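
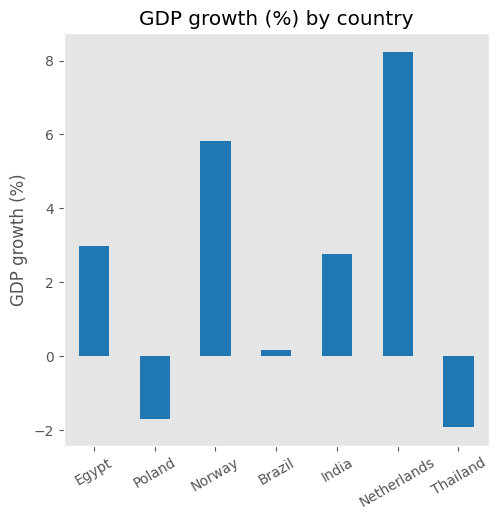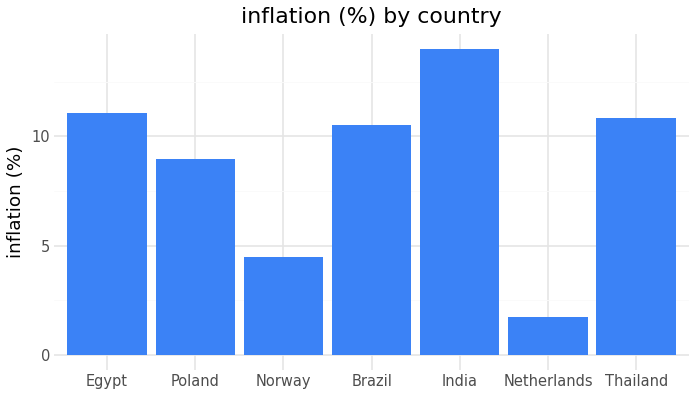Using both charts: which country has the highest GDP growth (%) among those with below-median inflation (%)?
Netherlands

Chart 2 median inflation (%) ≈ 10; below-median countries: Poland, Norway, Netherlands. Among those, Netherlands has the highest GDP growth (%) (≈ 8).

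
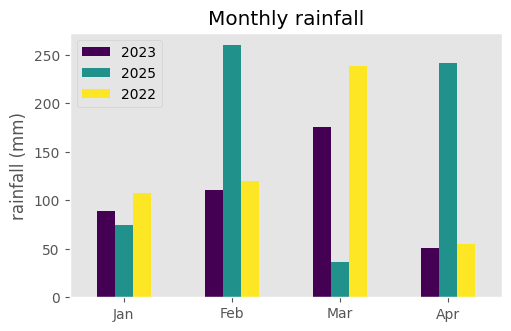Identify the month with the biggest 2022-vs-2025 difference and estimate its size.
Mar, ≈ 225 mm

Mar: 2022 ≈ 250, 2025 ≈ 25 → gap ≈ 225. Next-largest (Apr) is only ≈ 200.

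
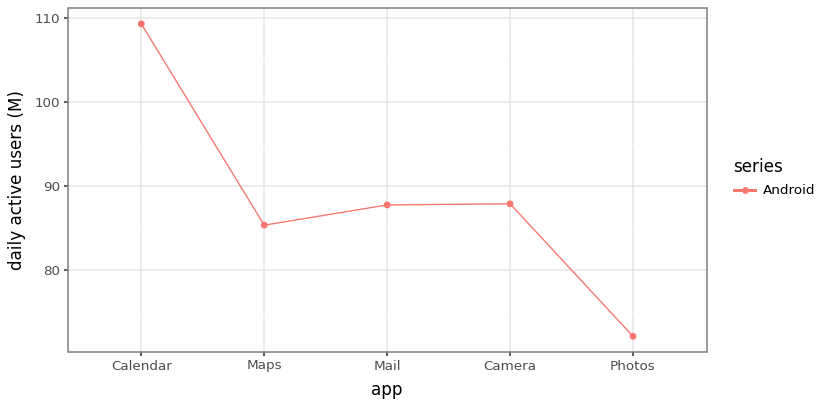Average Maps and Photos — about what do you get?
(85 + 70) / 2 ≈ 78.

≈ 78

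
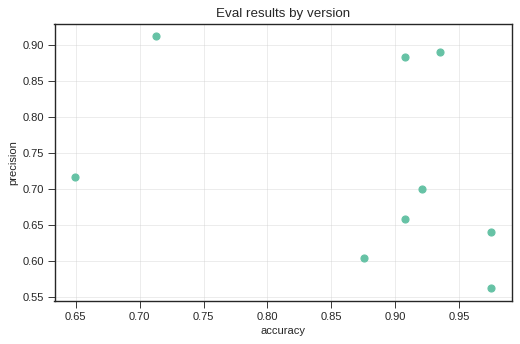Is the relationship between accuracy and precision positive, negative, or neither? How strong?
Points are negatively correlated; weak (|r| ≈ 0.3).

negative, weak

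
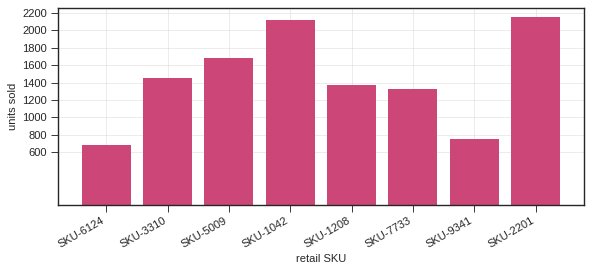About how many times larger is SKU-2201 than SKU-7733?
SKU-2201 ≈ 2200, SKU-7733 ≈ 1400; 2200/1400 ≈ 1.57.

≈ 1.57×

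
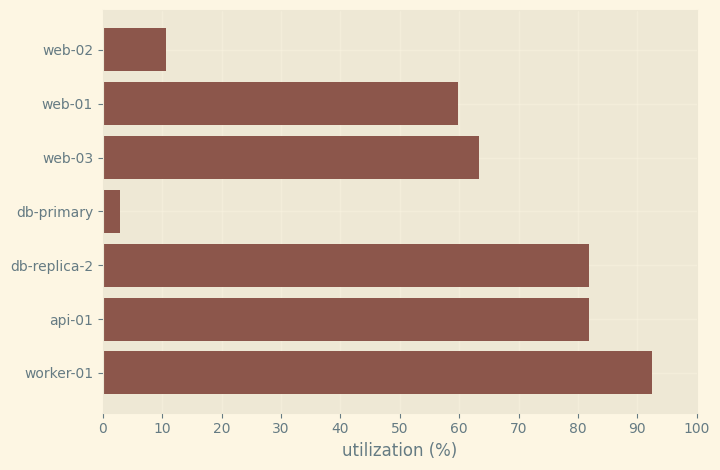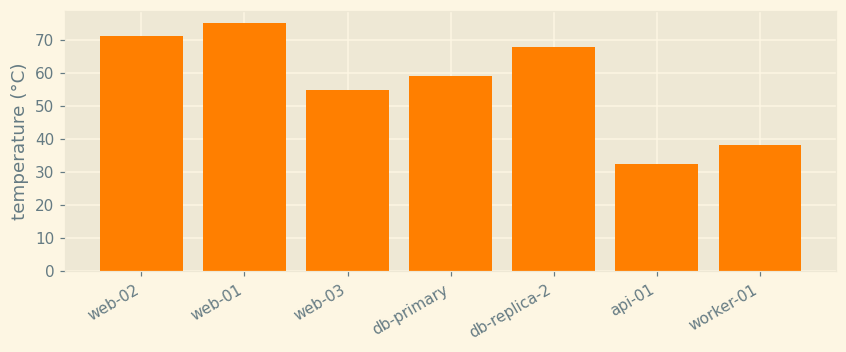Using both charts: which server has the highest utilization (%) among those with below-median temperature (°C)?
worker-01

Chart 2 median temperature (°C) ≈ 60; below-median servers: web-03, api-01, worker-01. Among those, worker-01 has the highest utilization (%) (≈ 90).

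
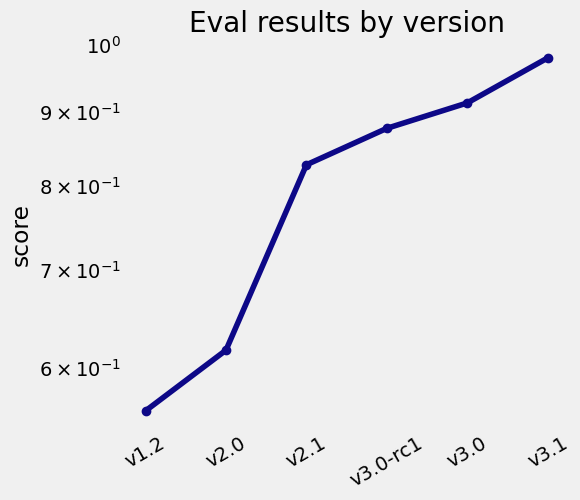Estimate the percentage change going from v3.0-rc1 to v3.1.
v3.0-rc1 ≈ 0.90, v3.1 ≈ 1.00; (1.00 − 0.90) / 0.90 ≈ +11.1%.

≈ +11.1%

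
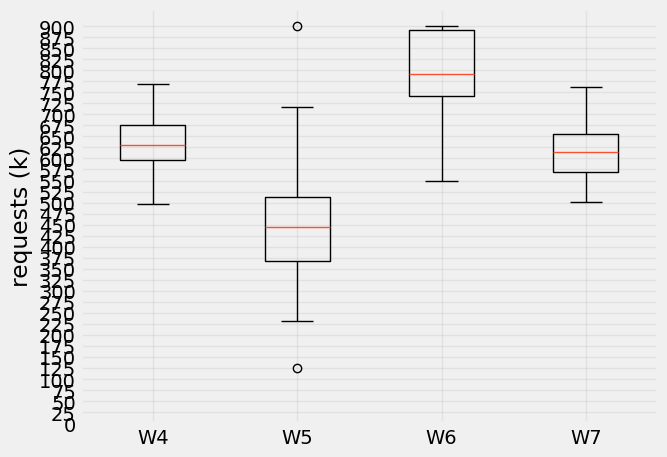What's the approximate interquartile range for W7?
Q3 ≈ 650, Q1 ≈ 575; IQR ≈ 75.

≈ 75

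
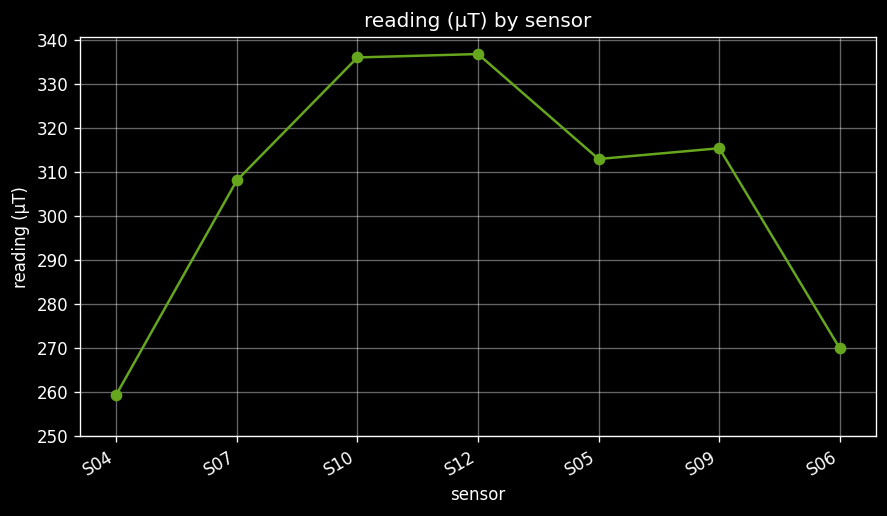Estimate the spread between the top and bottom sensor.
Max S12 ≈ 340, min S04 ≈ 260; range ≈ 80.

≈ 80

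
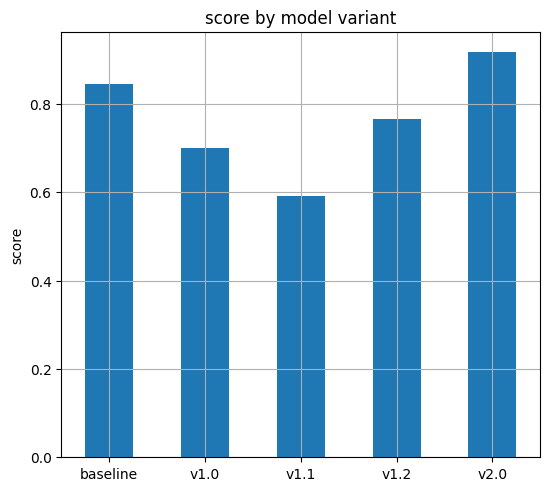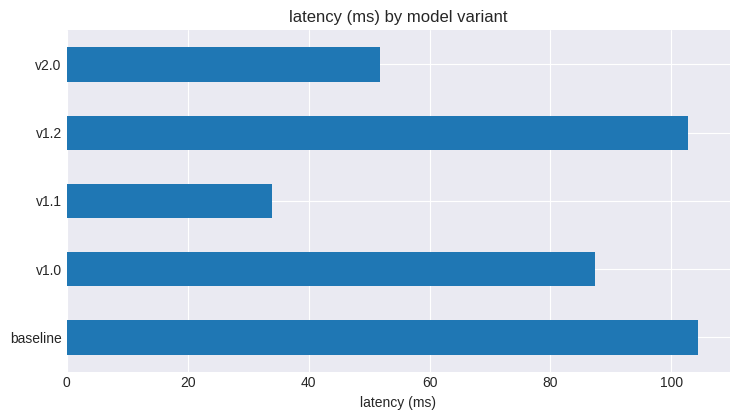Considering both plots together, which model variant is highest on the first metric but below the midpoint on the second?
Chart 2 median latency (ms) ≈ 90; below-median model variants: v1.1, v2.0. Among those, v2.0 has the highest score (≈ 0.9).

v2.0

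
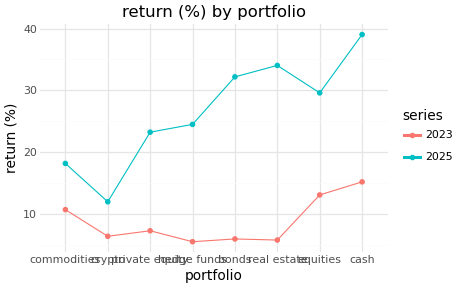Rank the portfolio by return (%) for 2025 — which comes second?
Top 3 for 2025: cash ≈ 40, real estate ≈ 35, bonds ≈ 30.

real estate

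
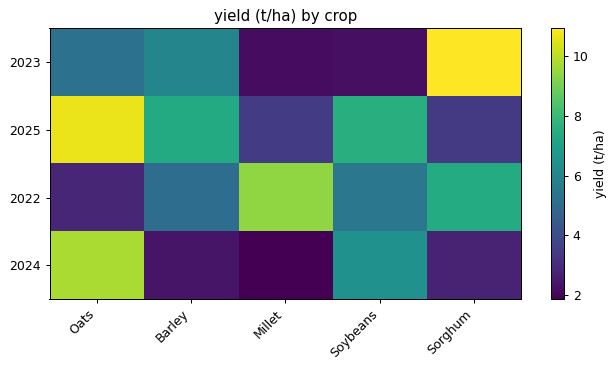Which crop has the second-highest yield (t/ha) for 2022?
Sorghum

Top 3 for 2022: Millet ≈ 9, Sorghum ≈ 7, Soybeans ≈ 5.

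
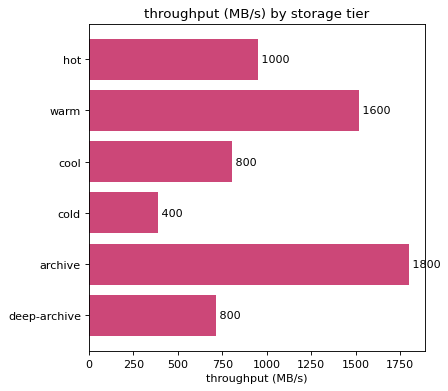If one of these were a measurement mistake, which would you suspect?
archive

archive ≈ 1800; the rest sit between ≈ 400 and ≈ 1600.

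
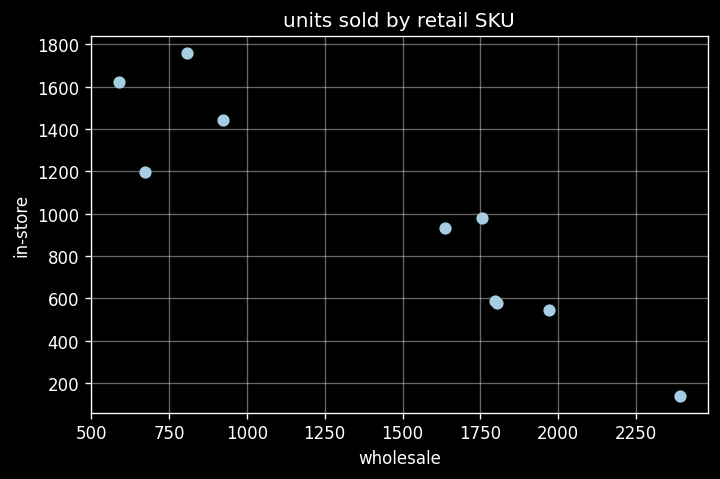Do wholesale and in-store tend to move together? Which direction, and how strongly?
negative, strong

Points are negatively correlated; strong (|r| ≈ 0.9).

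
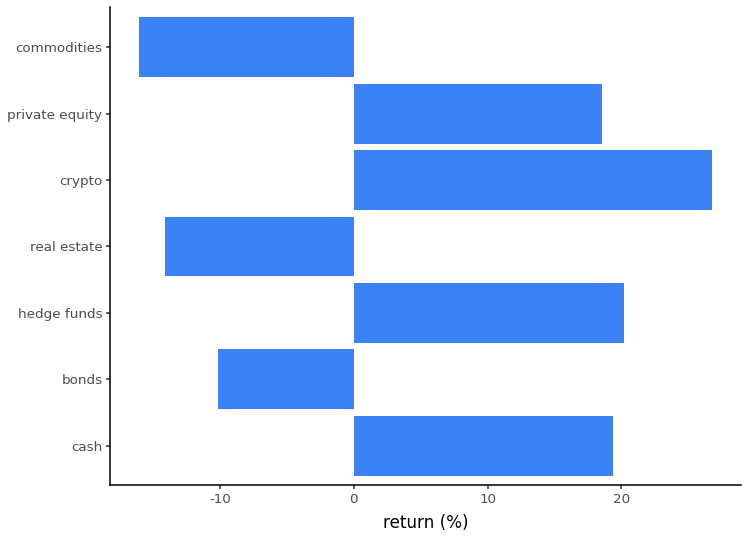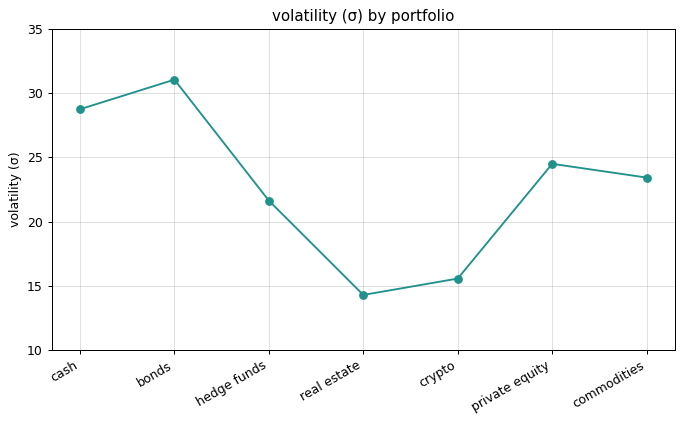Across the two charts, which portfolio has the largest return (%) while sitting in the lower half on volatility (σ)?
crypto

Chart 2 median volatility (σ) ≈ 25; below-median portfolios: hedge funds, real estate, crypto. Among those, crypto has the highest return (%) (≈ 25).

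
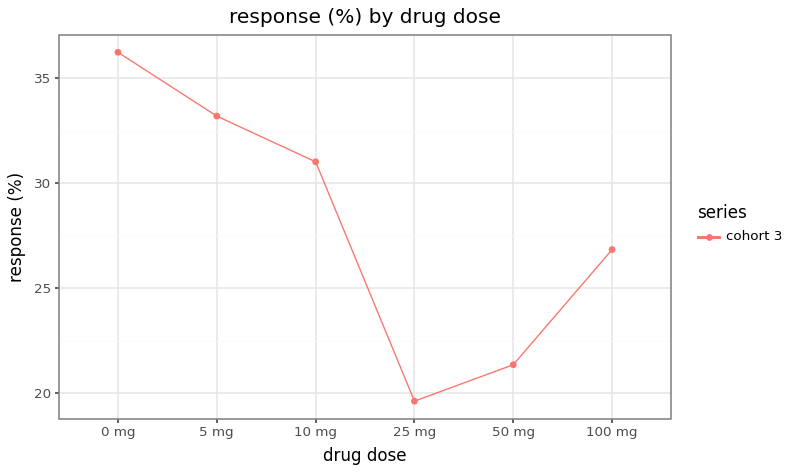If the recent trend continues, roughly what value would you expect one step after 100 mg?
≈ 29

Last three: 20, 22, 26 → slope ≈ 3/step → next ≈ 29.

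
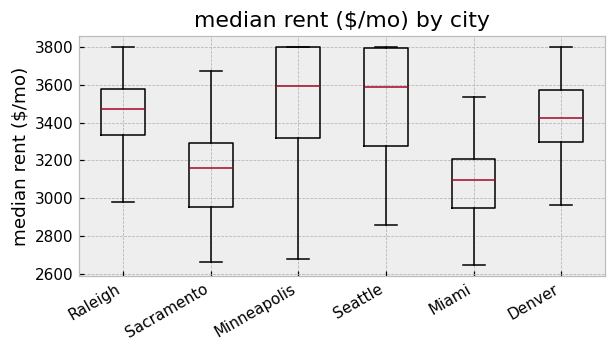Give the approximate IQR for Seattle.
≈ 550

Q3 ≈ 3800, Q1 ≈ 3250; IQR ≈ 550.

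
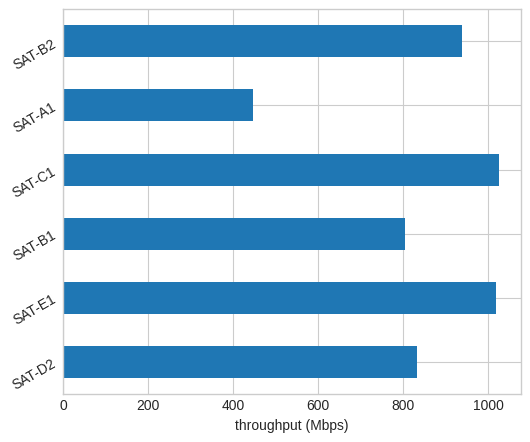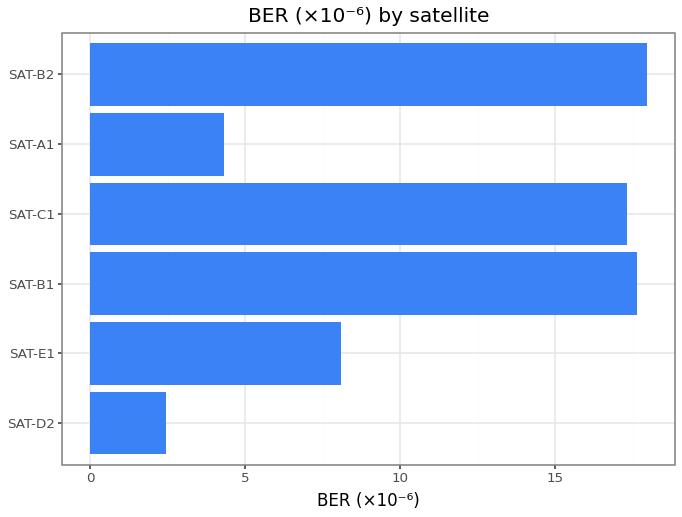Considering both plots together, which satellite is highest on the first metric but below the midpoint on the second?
Chart 2 median BER (×10⁻⁶) ≈ 12; below-median satellites: SAT-D2, SAT-E1, SAT-A1. Among those, SAT-E1 has the highest throughput (Mbps) (≈ 1000).

SAT-E1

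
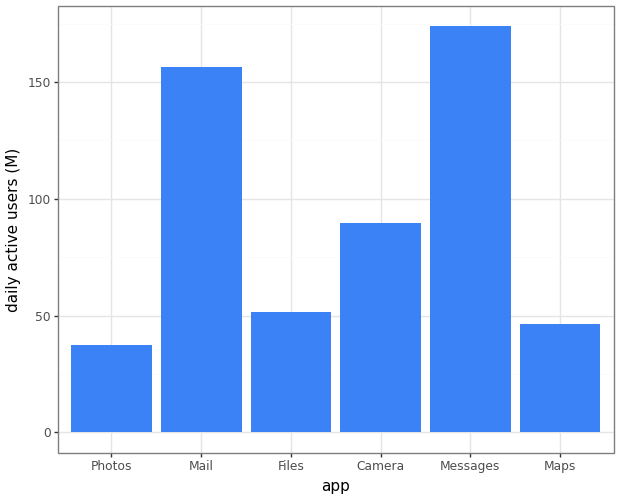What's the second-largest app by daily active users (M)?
Top 3: Messages ≈ 180, Mail ≈ 160, Camera ≈ 80.

Mail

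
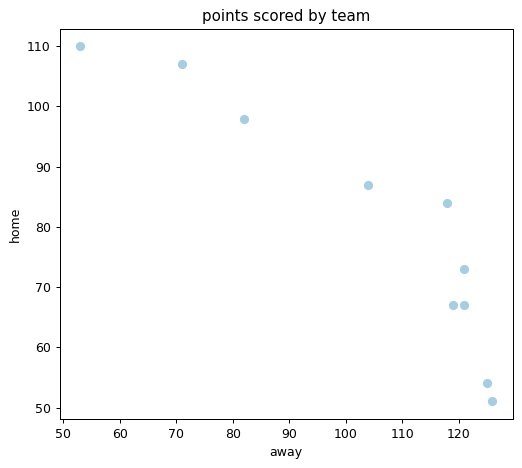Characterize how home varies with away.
Points are negatively correlated; strong (|r| ≈ 0.9).

negative, strong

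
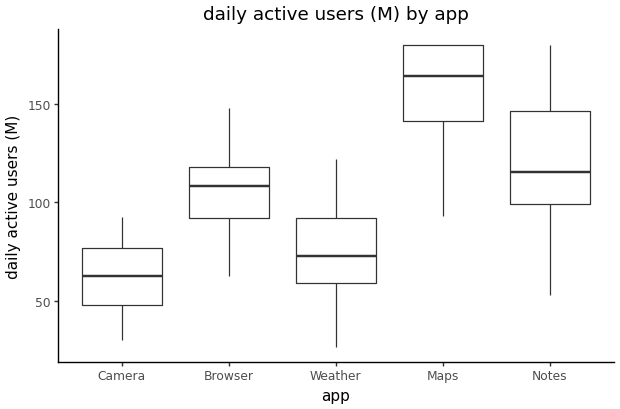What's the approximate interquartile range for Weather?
Q3 ≈ 90, Q1 ≈ 60; IQR ≈ 30.

≈ 30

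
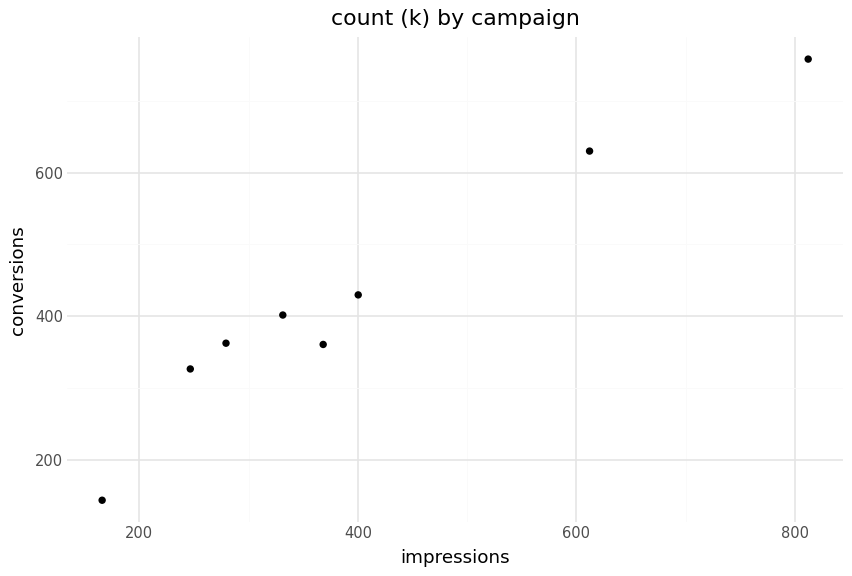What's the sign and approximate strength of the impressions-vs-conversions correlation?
Points are positively correlated; strong (|r| ≈ 1.0).

positive, strong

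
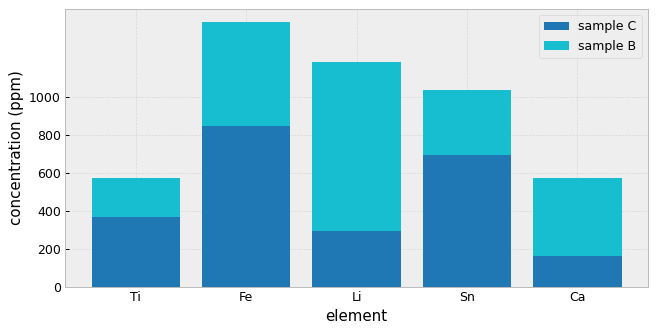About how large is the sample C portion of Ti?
sample C top ≈ 400, bottom ≈ 0; segment ≈ 400.

≈ 400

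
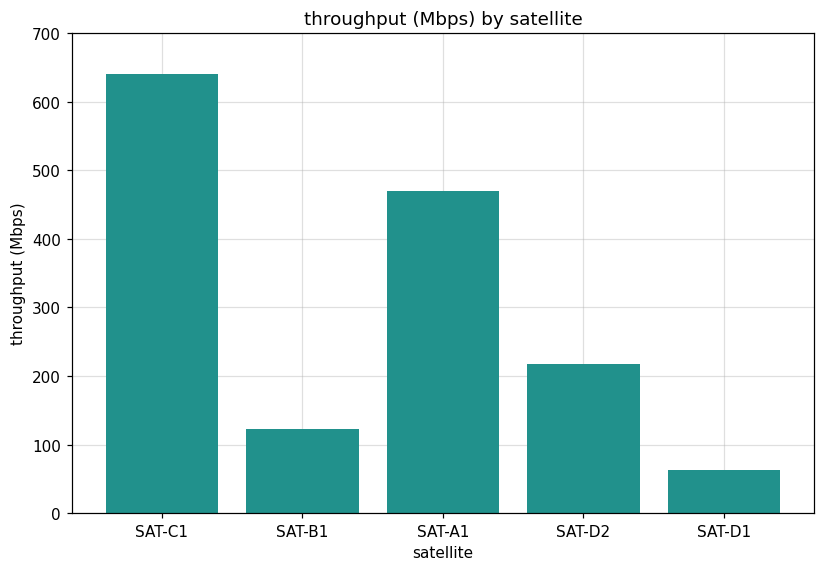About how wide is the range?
Max SAT-C1 ≈ 600, min SAT-D1 ≈ 100; range ≈ 500.

≈ 500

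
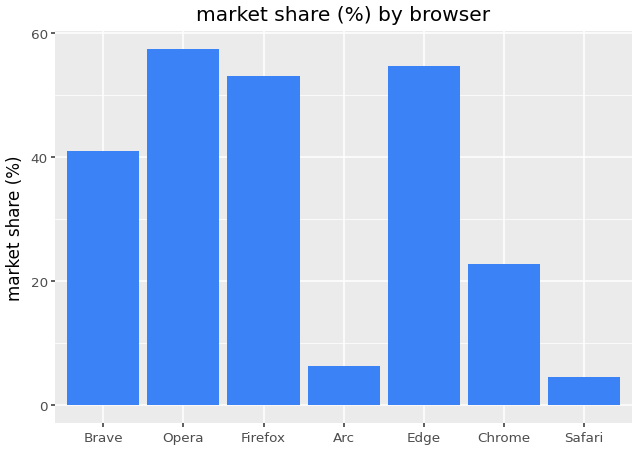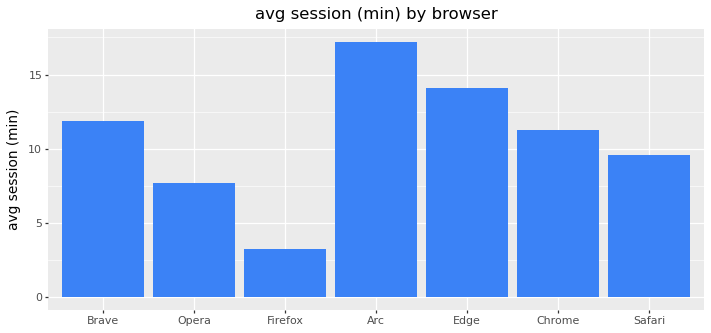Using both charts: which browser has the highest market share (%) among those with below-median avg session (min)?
Opera

Chart 2 median avg session (min) ≈ 12; below-median browsers: Opera, Firefox, Safari. Among those, Opera has the highest market share (%) (≈ 60).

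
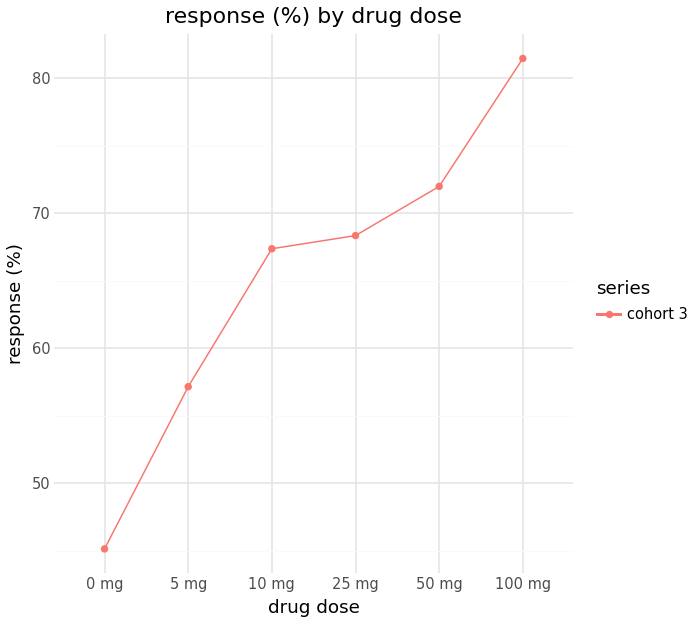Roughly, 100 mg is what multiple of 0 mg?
≈ 1.78×

100 mg ≈ 80, 0 mg ≈ 45; 80/45 ≈ 1.78.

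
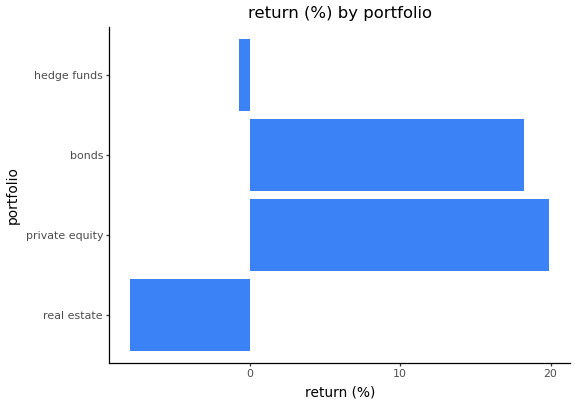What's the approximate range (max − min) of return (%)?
Max private equity ≈ 20, min real estate ≈ -10; range ≈ 30.

≈ 30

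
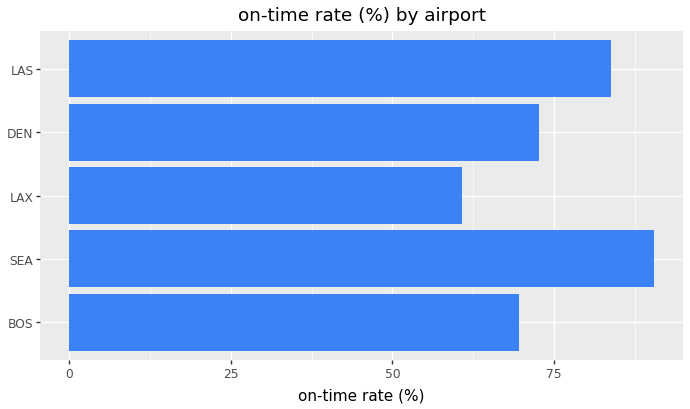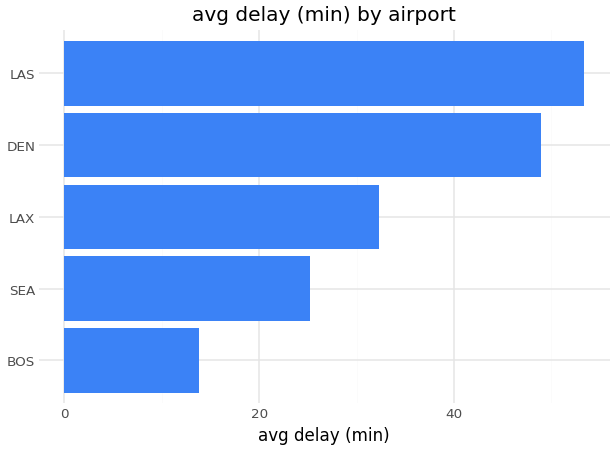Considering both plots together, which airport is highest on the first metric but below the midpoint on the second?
SEA

Chart 2 median avg delay (min) ≈ 30; below-median airports: BOS, SEA. Among those, SEA has the highest on-time rate (%) (≈ 90).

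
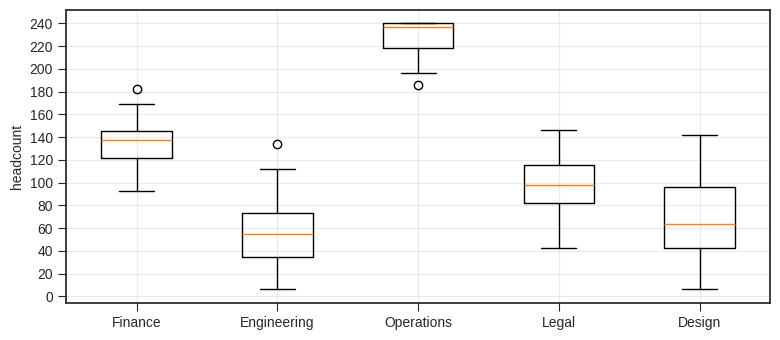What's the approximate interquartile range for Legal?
≈ 40

Q3 ≈ 120, Q1 ≈ 80; IQR ≈ 40.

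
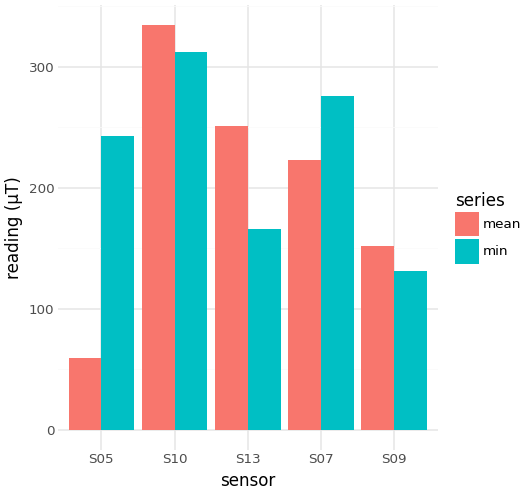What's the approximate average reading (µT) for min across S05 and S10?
(250 + 300) / 2 ≈ 275.

≈ 275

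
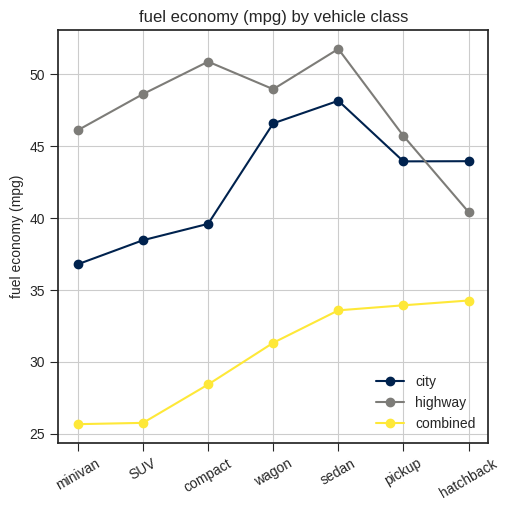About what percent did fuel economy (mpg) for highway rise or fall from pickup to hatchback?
≈ -11.1%

pickup ≈ 45, hatchback ≈ 40; (40 − 45) / 45 ≈ -11.1%.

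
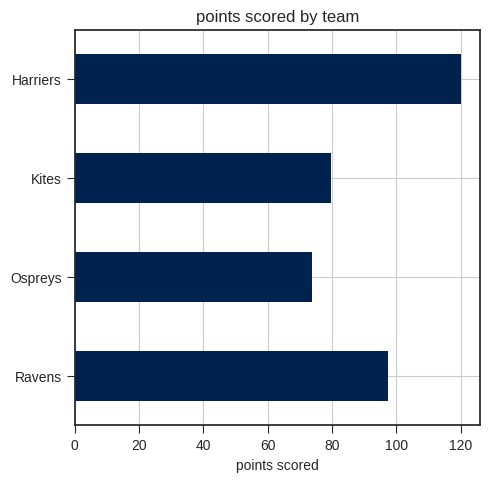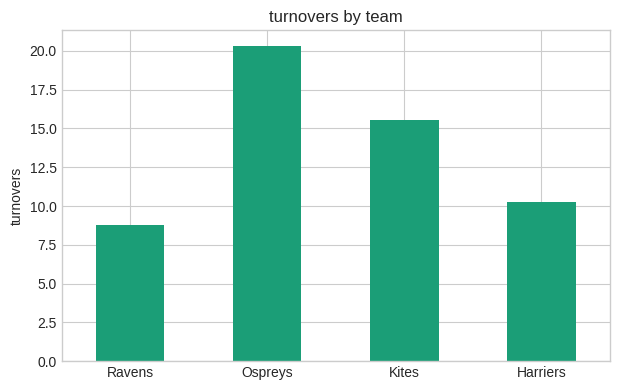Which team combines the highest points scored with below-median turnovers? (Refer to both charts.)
Harriers

Chart 2 median turnovers ≈ 12; below-median teams: Ravens, Harriers. Among those, Harriers has the highest points scored (≈ 120).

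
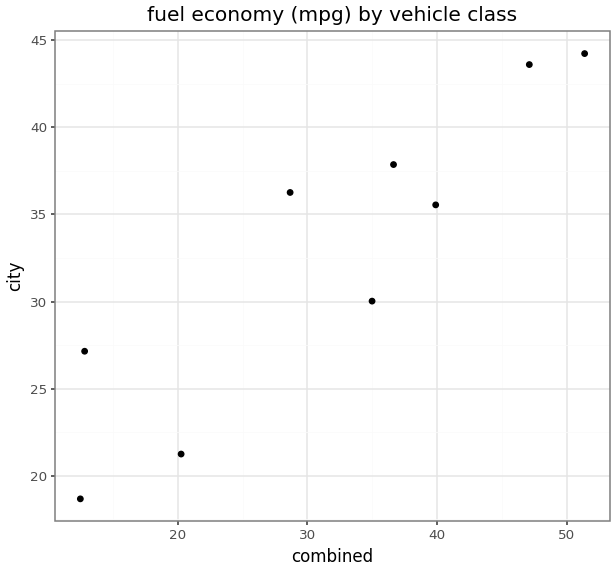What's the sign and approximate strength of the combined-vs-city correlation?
positive, strong

Points are positively correlated; strong (|r| ≈ 0.9).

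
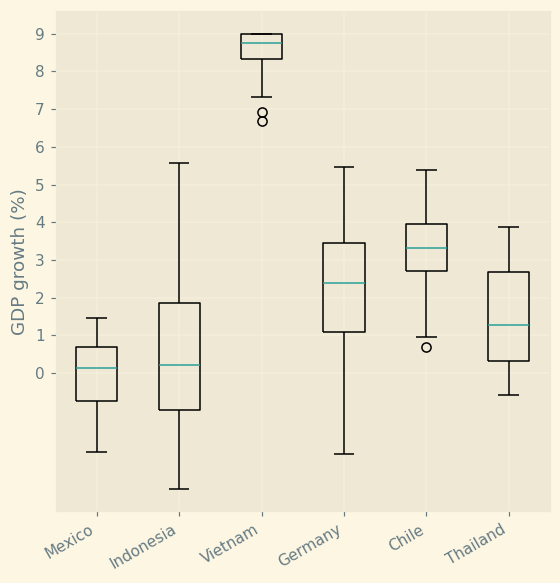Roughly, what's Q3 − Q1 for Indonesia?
≈ 3

Q3 ≈ 2, Q1 ≈ -1; IQR ≈ 3.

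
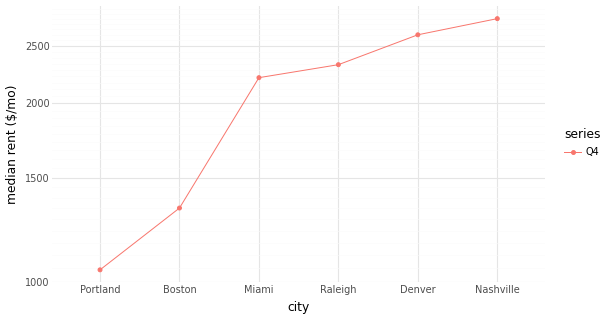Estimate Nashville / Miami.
Nashville ≈ 2800, Miami ≈ 2200; 2800/2200 ≈ 1.27.

≈ 1.27×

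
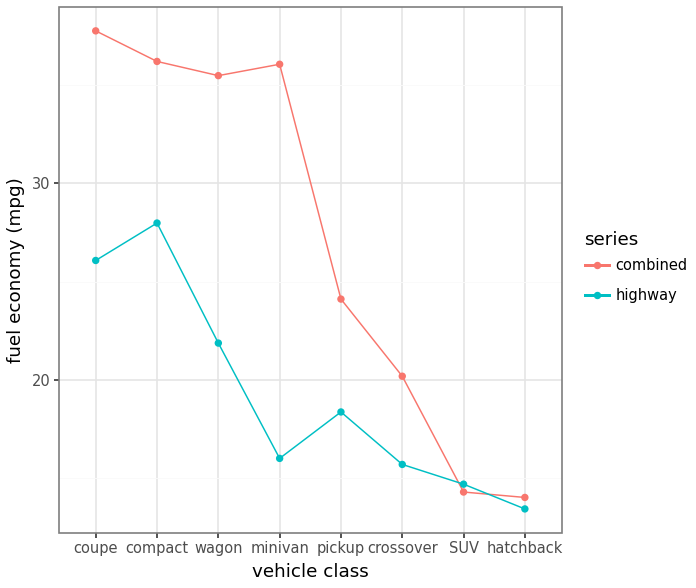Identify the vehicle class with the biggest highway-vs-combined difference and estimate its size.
minivan: highway ≈ 15, combined ≈ 35 → gap ≈ 20. Next-largest (wagon) is only ≈ 15.

minivan, ≈ 20 mpg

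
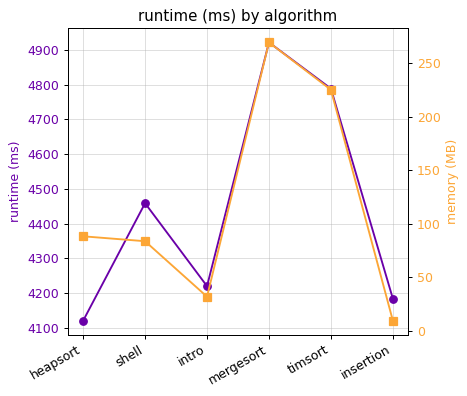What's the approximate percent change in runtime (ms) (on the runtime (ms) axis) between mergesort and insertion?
≈ -14.3%

mergesort ≈ 4900, insertion ≈ 4200; (4200 − 4900) / 4900 ≈ -14.3%.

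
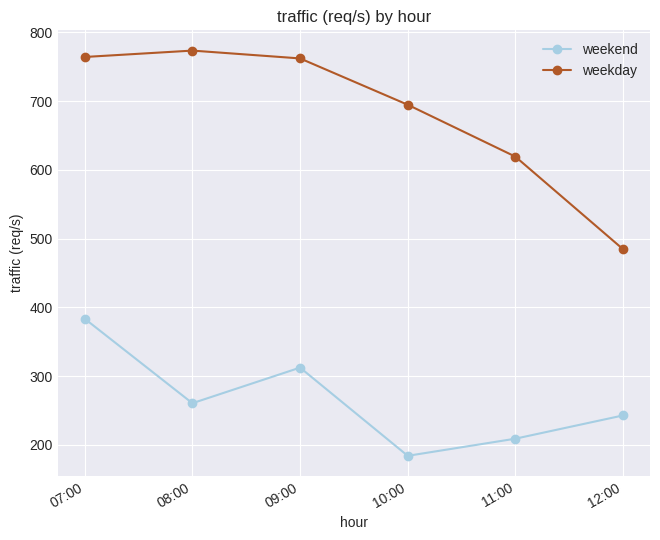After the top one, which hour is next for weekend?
09:00

Top 3 for weekend: 07:00 ≈ 400, 09:00 ≈ 300, 08:00 ≈ 250.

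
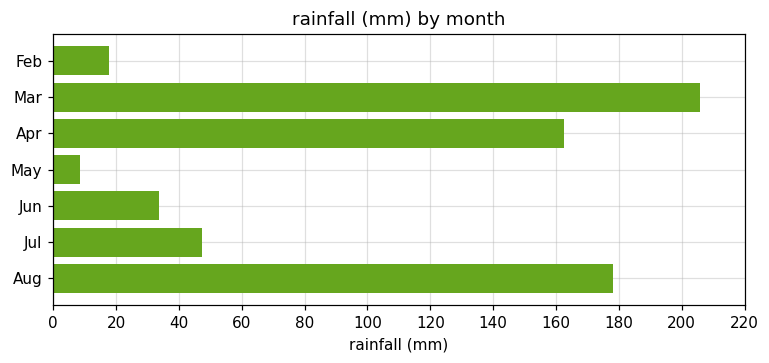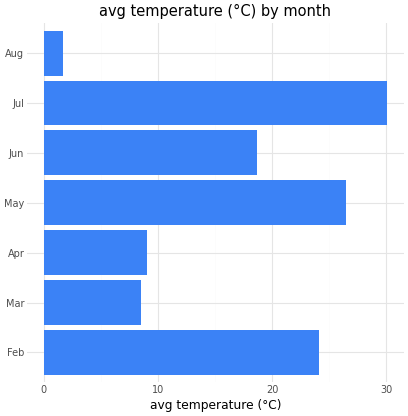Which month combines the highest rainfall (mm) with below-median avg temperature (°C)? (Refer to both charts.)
Mar

Chart 2 median avg temperature (°C) ≈ 20; below-median months: Mar, Apr, Aug. Among those, Mar has the highest rainfall (mm) (≈ 200).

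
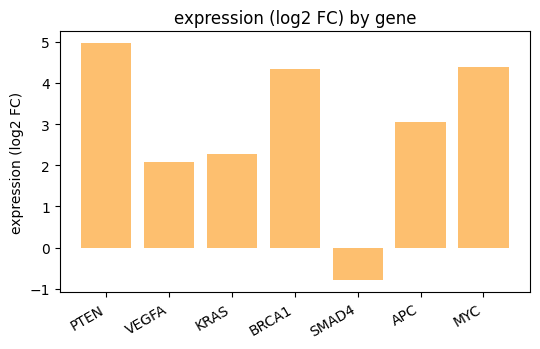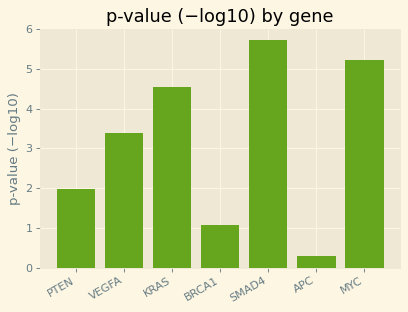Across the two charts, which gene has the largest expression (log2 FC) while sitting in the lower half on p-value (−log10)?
PTEN

Chart 2 median p-value (−log10) ≈ 3; below-median genes: PTEN, BRCA1, APC. Among those, PTEN has the highest expression (log2 FC) (≈ 5).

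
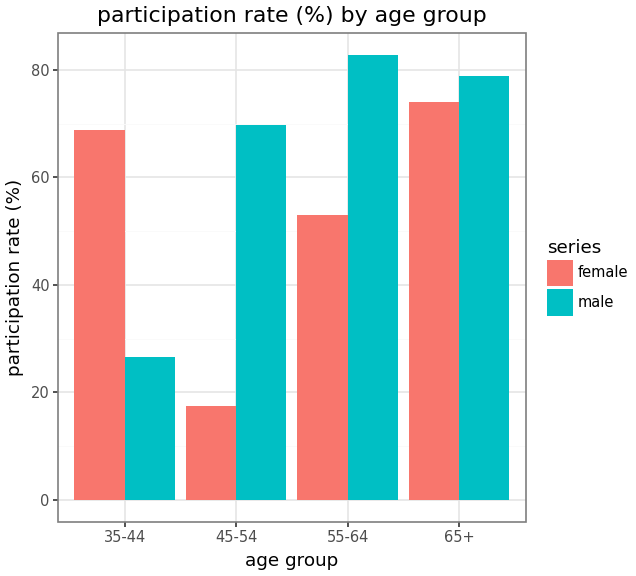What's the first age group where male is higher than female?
35-44: male ≈ 30 vs female ≈ 70 (not yet); 45-54: male ≈ 70 vs female ≈ 20 (first crossover).

45-54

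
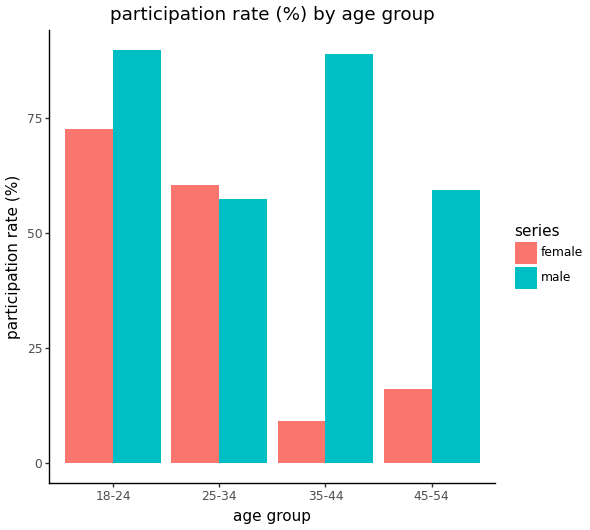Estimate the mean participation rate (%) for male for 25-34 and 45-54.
≈ 60

(60 + 60) / 2 ≈ 60.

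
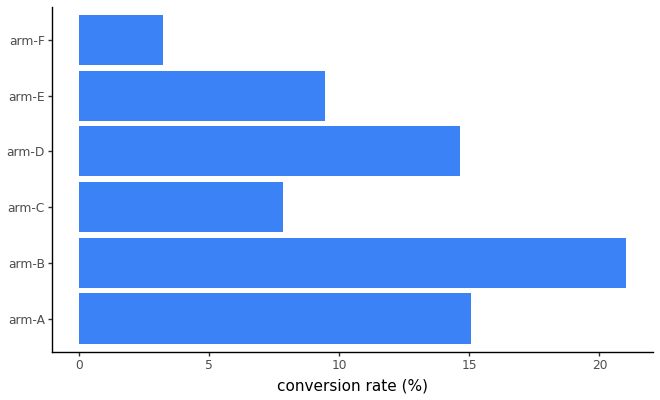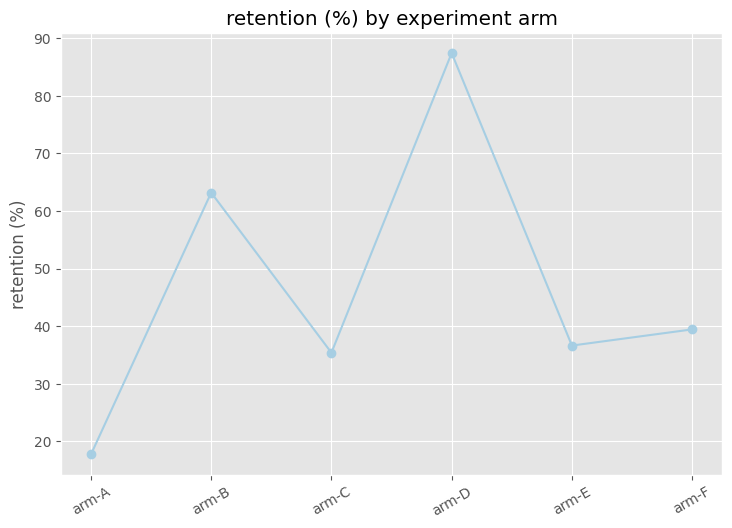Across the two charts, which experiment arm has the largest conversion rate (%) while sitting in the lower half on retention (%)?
arm-A

Chart 2 median retention (%) ≈ 40; below-median experiment arms: arm-A, arm-C, arm-E. Among those, arm-A has the highest conversion rate (%) (≈ 16).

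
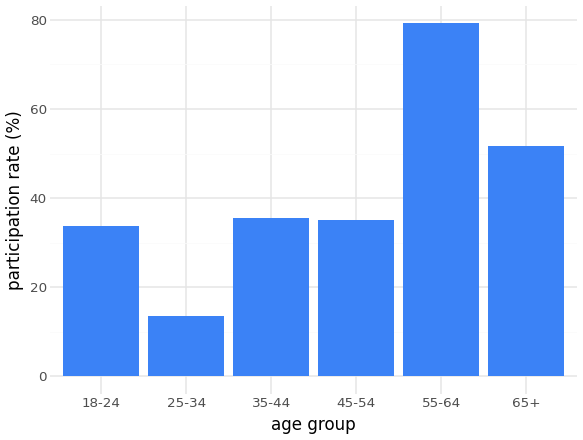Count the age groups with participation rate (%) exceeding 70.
1

Above 70: 55-64.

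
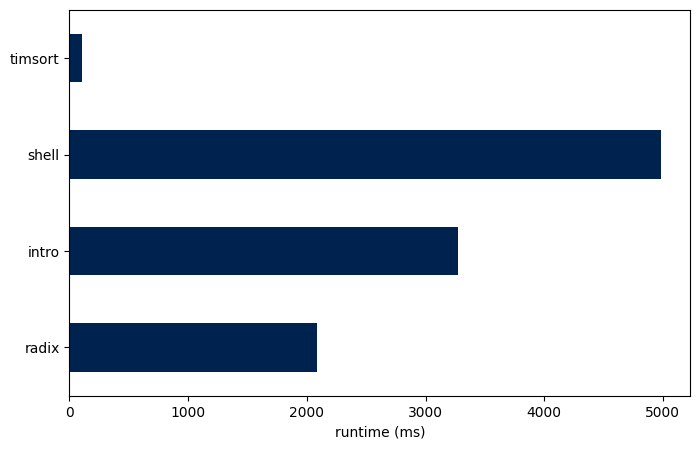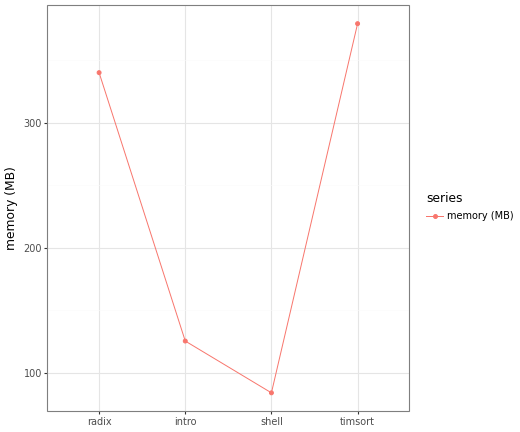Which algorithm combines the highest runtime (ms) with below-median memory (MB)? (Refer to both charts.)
Chart 2 median memory (MB) ≈ 250; below-median algorithms: intro, shell. Among those, shell has the highest runtime (ms) (≈ 5000).

shell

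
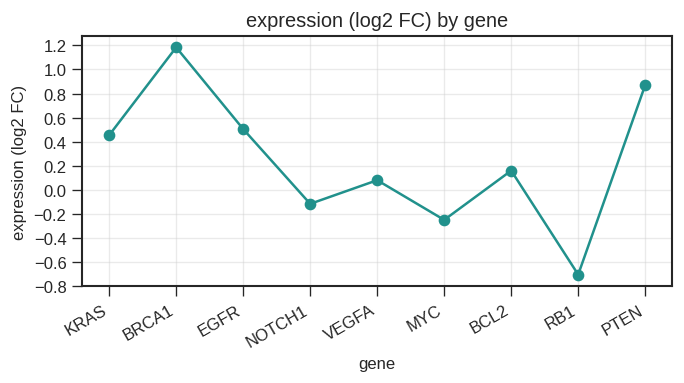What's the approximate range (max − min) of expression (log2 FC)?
≈ 2.0

Max BRCA1 ≈ 1.2, min RB1 ≈ -0.8; range ≈ 2.0.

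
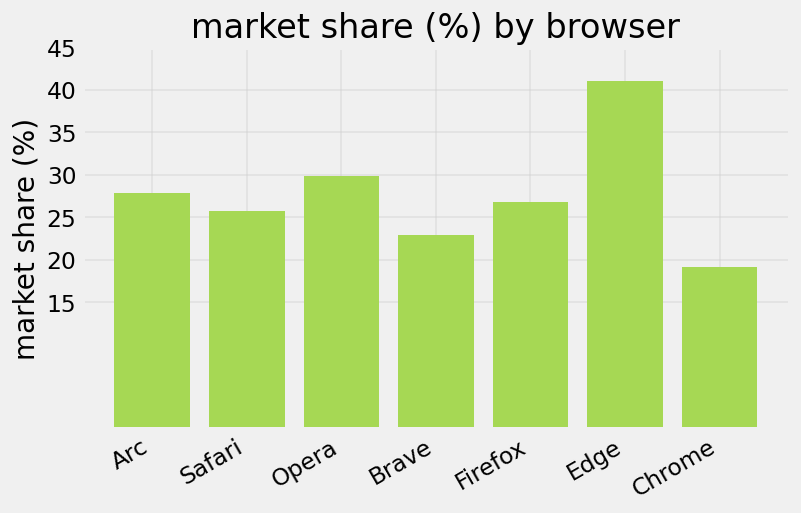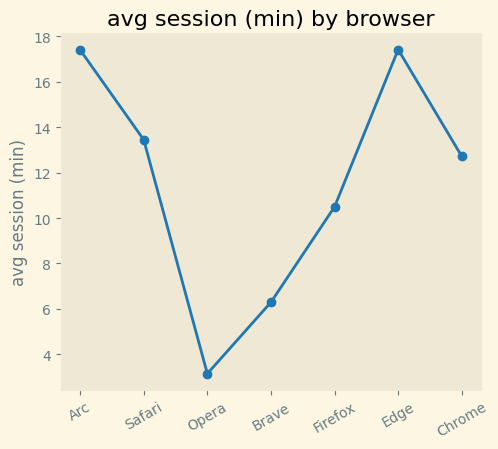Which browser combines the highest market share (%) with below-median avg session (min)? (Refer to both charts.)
Opera

Chart 2 median avg session (min) ≈ 12; below-median browsers: Opera, Brave, Firefox. Among those, Opera has the highest market share (%) (≈ 30).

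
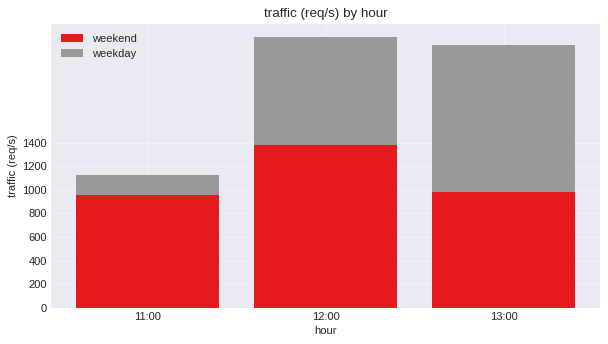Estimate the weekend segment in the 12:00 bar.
≈ 1400

weekend top ≈ 1400, bottom ≈ 0; segment ≈ 1400.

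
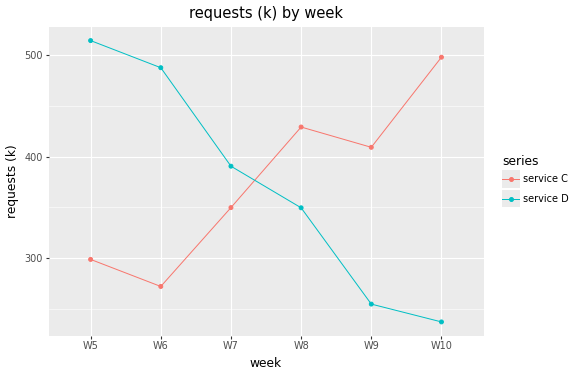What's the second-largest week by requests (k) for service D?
W6

Top 3 for service D: W5 ≈ 525, W6 ≈ 500, W7 ≈ 400.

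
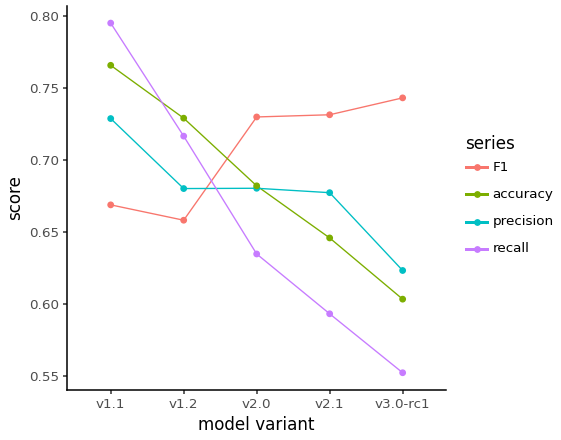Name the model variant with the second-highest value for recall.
v1.2

Top 3 for recall: v1.1 ≈ 0.80, v1.2 ≈ 0.70, v2.0 ≈ 0.65.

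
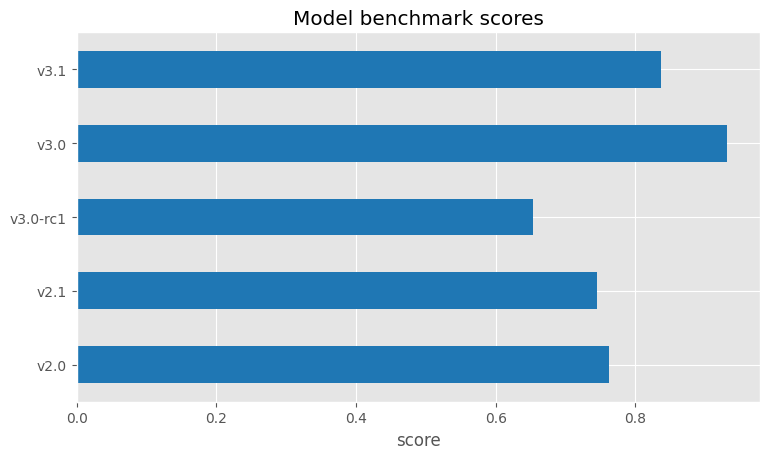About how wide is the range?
Max v3.0 ≈ 0.9, min v3.0-rc1 ≈ 0.7; range ≈ 0.2.

≈ 0.2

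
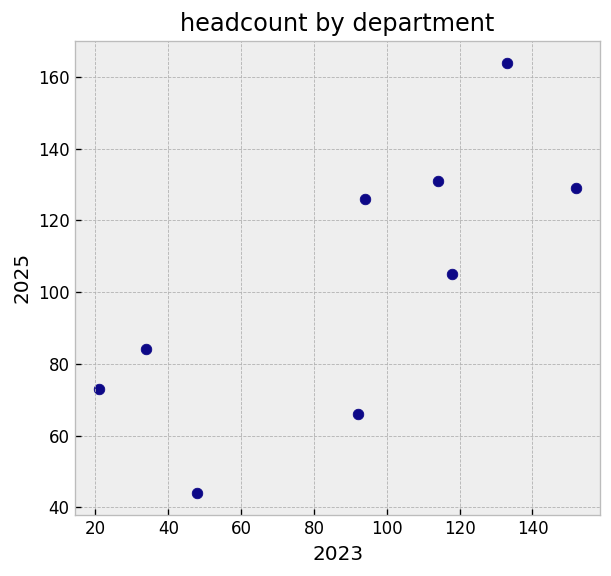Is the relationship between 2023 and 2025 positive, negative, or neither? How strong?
positive, strong

Points are positively correlated; strong (|r| ≈ 0.8).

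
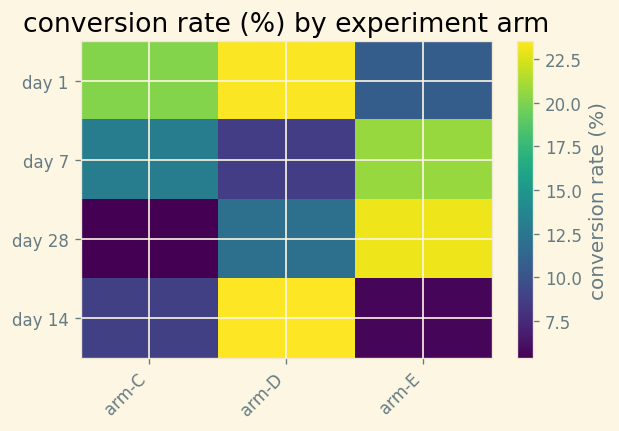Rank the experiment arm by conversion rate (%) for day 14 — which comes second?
arm-C

Top 3 for day 14: arm-D ≈ 24, arm-C ≈ 8, arm-E ≈ 6.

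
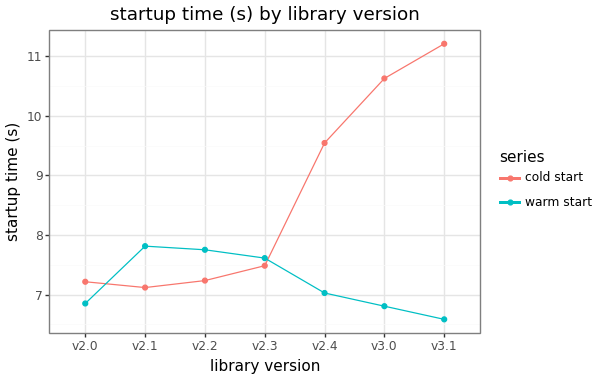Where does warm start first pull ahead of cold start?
v2.1

v2.0: warm start ≈ 7.0 vs cold start ≈ 7.0 (not yet); v2.1: warm start ≈ 8.0 vs cold start ≈ 7.0 (first crossover).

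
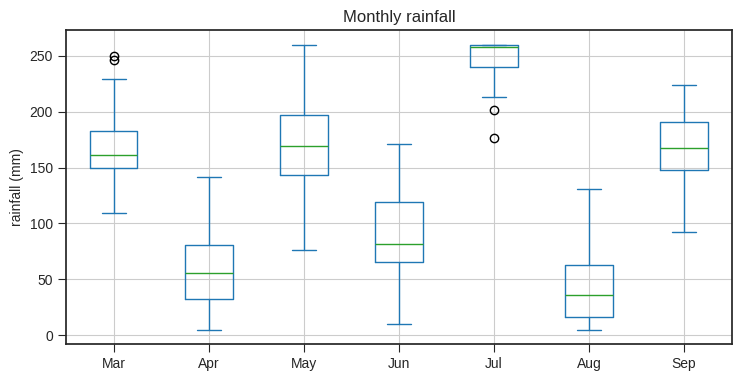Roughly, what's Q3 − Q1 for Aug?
≈ 40

Q3 ≈ 60, Q1 ≈ 20; IQR ≈ 40.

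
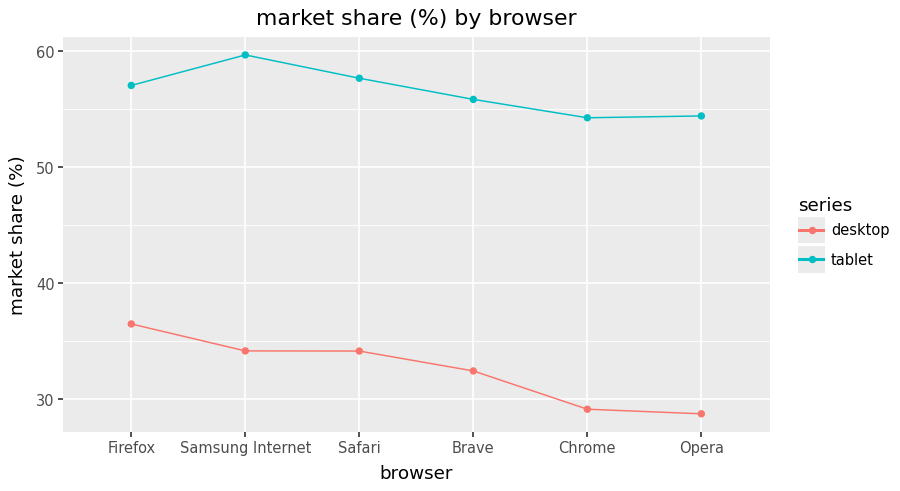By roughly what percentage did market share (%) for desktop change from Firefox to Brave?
≈ -14.3%

Firefox ≈ 35, Brave ≈ 30; (30 − 35) / 35 ≈ -14.3%.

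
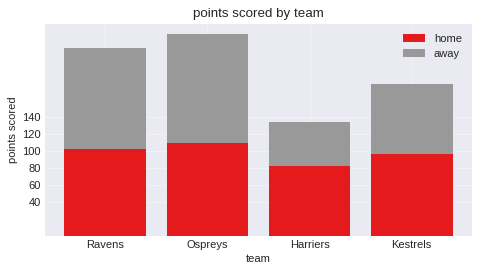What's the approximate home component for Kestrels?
home top ≈ 100, bottom ≈ 0; segment ≈ 100.

≈ 100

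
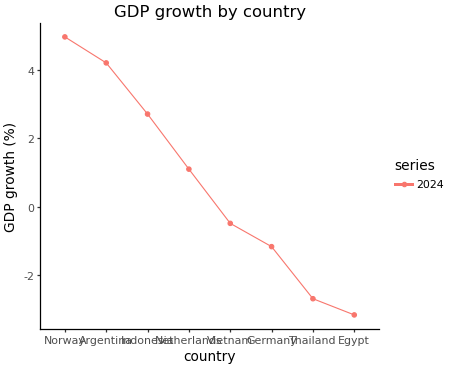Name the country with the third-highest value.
Indonesia

Top 4: Norway ≈ 5, Argentina ≈ 4, Indonesia ≈ 3, Netherlands ≈ 1.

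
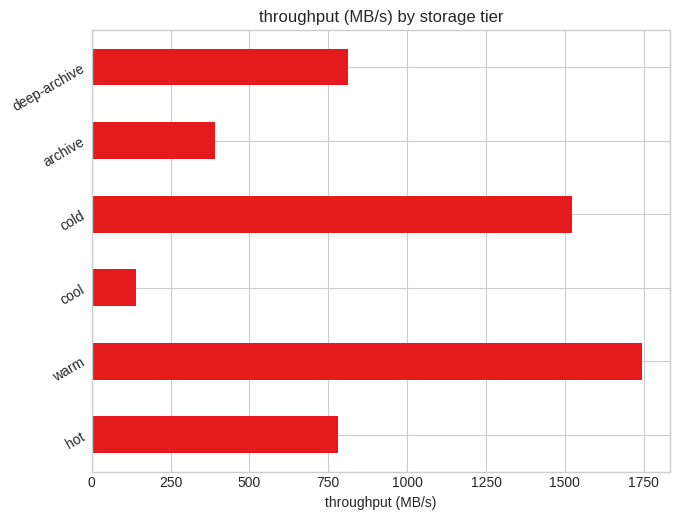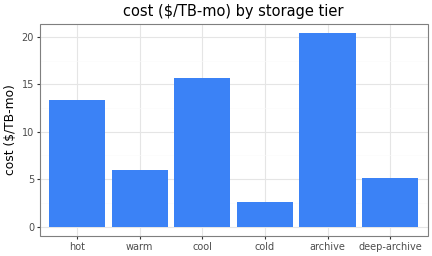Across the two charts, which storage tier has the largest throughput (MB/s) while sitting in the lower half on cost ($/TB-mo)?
Chart 2 median cost ($/TB-mo) ≈ 10; below-median storage tiers: warm, cold, deep-archive. Among those, warm has the highest throughput (MB/s) (≈ 1800).

warm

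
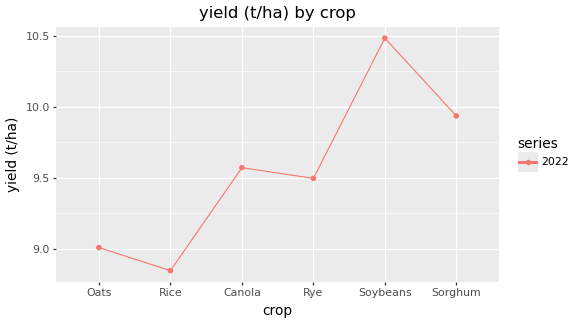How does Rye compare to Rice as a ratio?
Rye ≈ 9.4, Rice ≈ 8.8; 9.4/8.8 ≈ 1.07.

≈ 1.07×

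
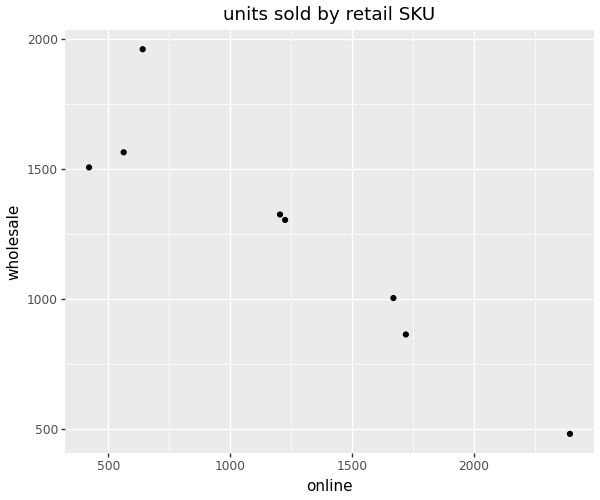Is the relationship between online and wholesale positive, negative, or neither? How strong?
Points are negatively correlated; strong (|r| ≈ 0.9).

negative, strong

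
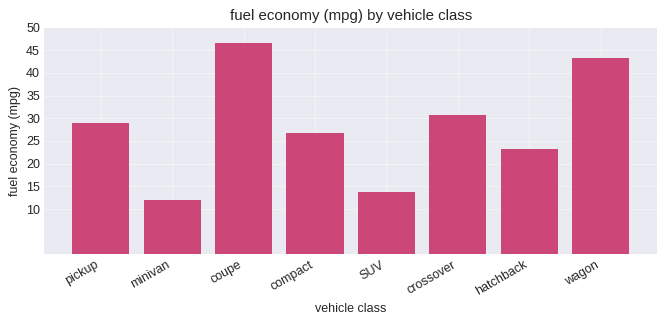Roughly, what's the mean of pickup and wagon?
(30 + 45) / 2 ≈ 38.

≈ 38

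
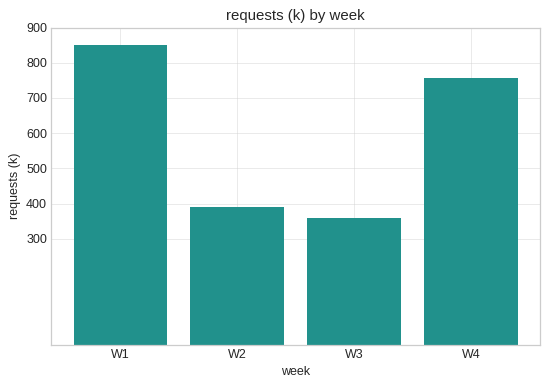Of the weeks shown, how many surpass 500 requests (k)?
Above 500: W1, W4.

2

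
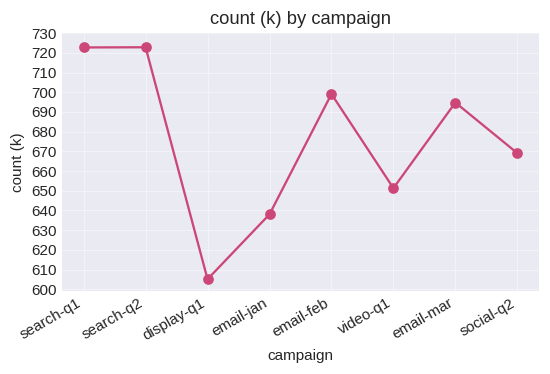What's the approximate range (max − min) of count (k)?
≈ 110

Max search-q2 ≈ 720, min display-q1 ≈ 610; range ≈ 110.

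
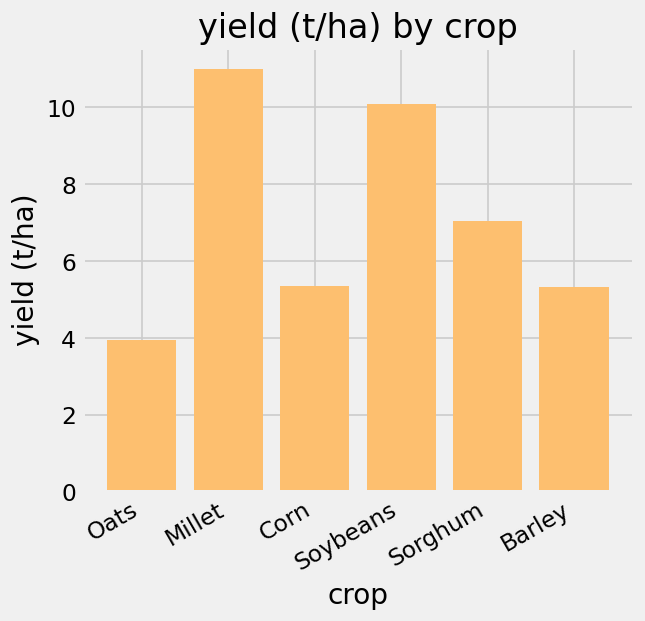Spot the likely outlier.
Millet

Millet ≈ 11; the rest sit between ≈ 4 and ≈ 10.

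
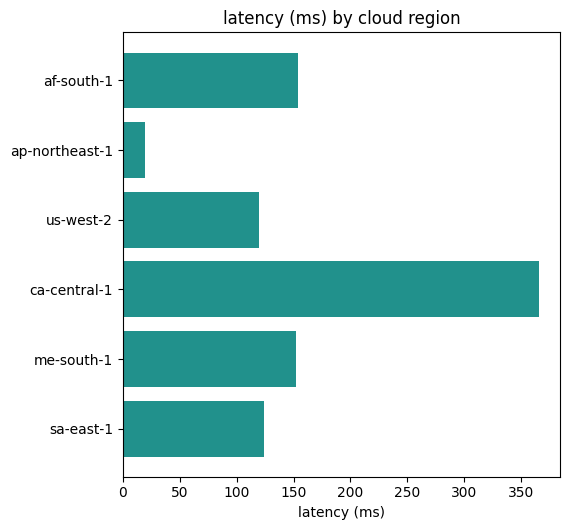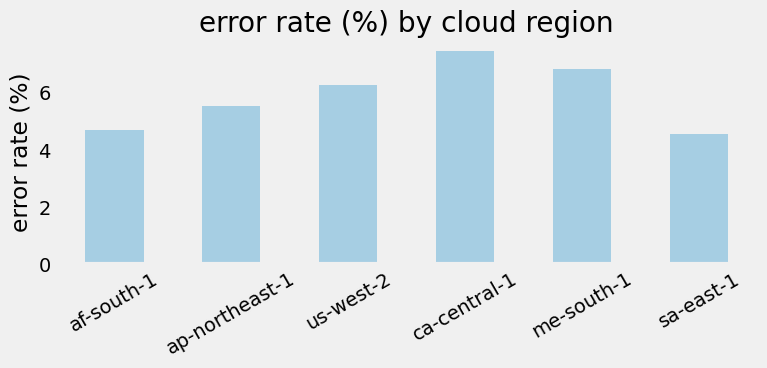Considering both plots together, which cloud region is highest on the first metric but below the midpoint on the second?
af-south-1

Chart 2 median error rate (%) ≈ 6; below-median cloud regions: af-south-1, ap-northeast-1, sa-east-1. Among those, af-south-1 has the highest latency (ms) (≈ 150).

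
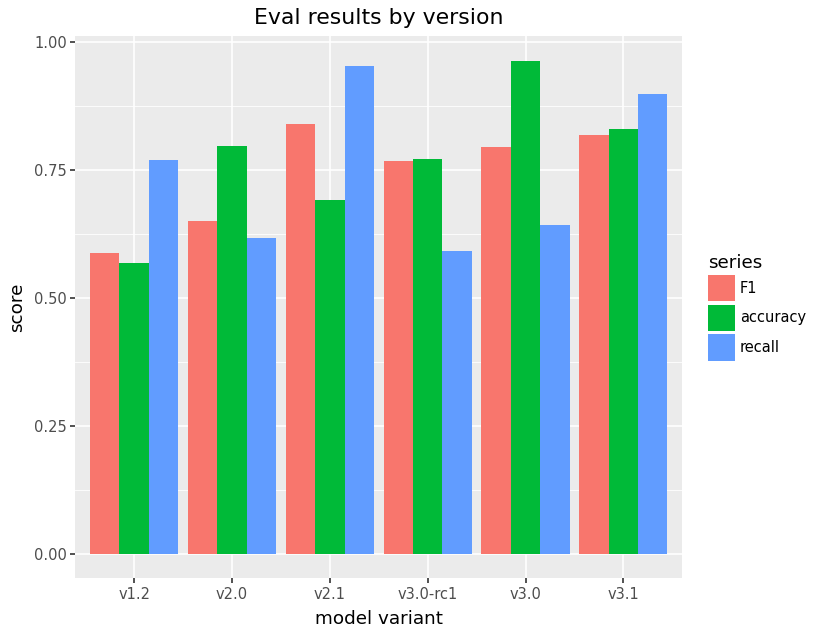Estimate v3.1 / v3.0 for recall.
v3.1 ≈ 0.9, v3.0 ≈ 0.6; 0.9/0.6 ≈ 1.5.

≈ 1.5×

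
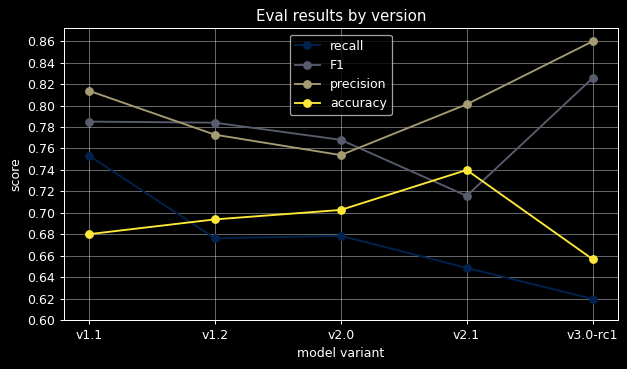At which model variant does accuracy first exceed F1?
v2.0: accuracy ≈ 0.70 vs F1 ≈ 0.76 (not yet); v2.1: accuracy ≈ 0.74 vs F1 ≈ 0.72 (first crossover).

v2.1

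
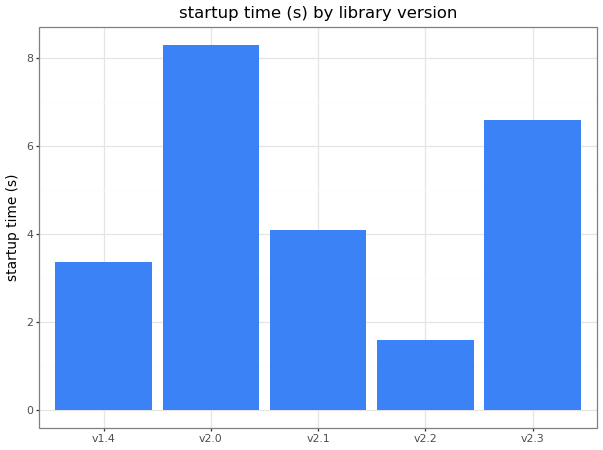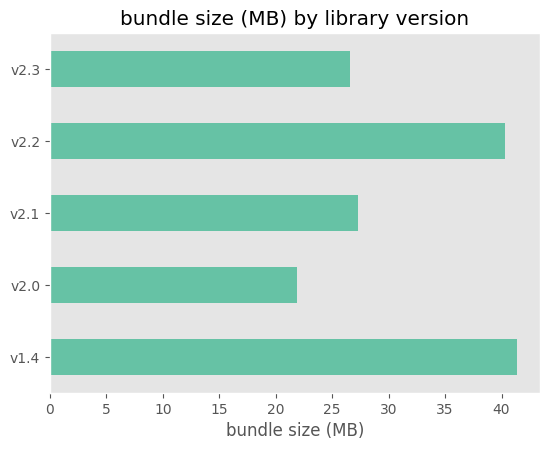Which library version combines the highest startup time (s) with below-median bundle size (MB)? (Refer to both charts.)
Chart 2 median bundle size (MB) ≈ 25; below-median library versions: v2.0, v2.3. Among those, v2.0 has the highest startup time (s) (≈ 8).

v2.0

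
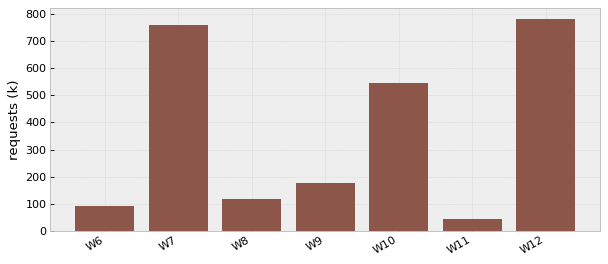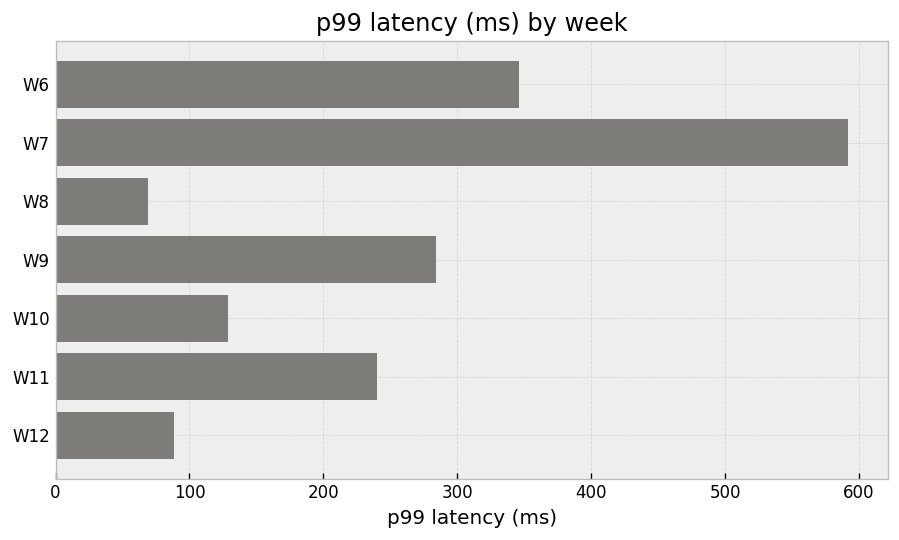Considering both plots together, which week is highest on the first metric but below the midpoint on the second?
Chart 2 median p99 latency (ms) ≈ 200; below-median weeks: W8, W10, W12. Among those, W12 has the highest requests (k) (≈ 800).

W12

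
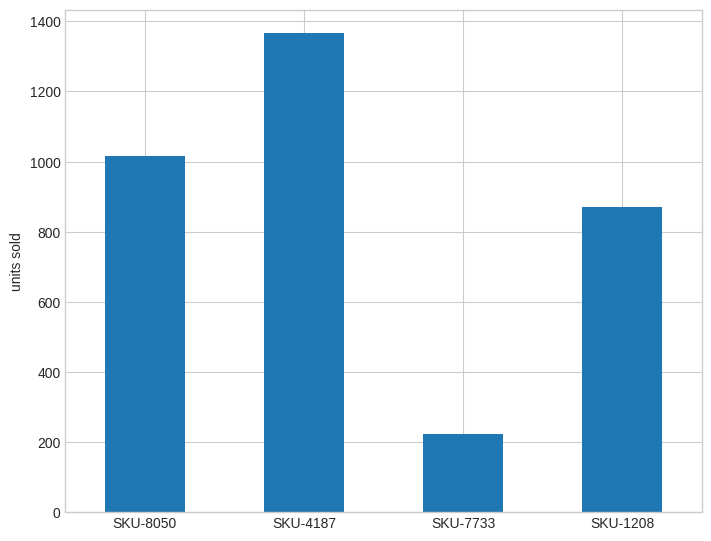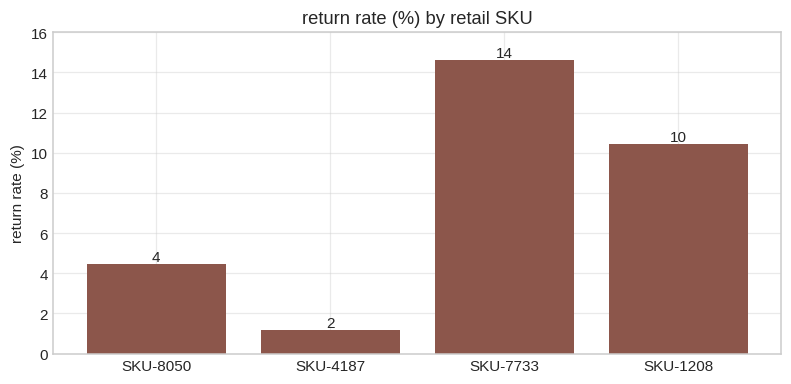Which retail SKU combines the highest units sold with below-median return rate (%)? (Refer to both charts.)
Chart 2 median return rate (%) ≈ 8; below-median retail SKUs: SKU-8050, SKU-4187. Among those, SKU-4187 has the highest units sold (≈ 1400).

SKU-4187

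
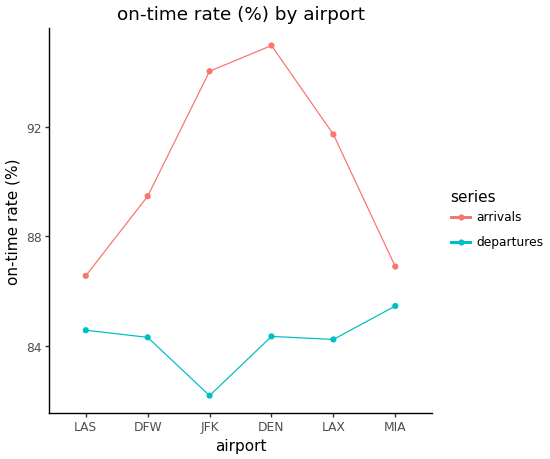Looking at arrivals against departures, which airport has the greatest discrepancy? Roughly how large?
JFK: arrivals ≈ 94, departures ≈ 82 → gap ≈ 12. Next-largest (DEN) is only ≈ 10.

JFK, ≈ 12 %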